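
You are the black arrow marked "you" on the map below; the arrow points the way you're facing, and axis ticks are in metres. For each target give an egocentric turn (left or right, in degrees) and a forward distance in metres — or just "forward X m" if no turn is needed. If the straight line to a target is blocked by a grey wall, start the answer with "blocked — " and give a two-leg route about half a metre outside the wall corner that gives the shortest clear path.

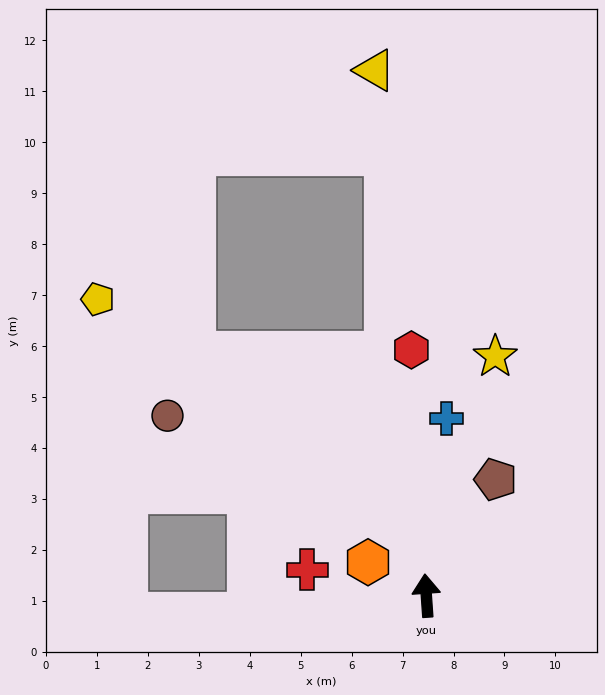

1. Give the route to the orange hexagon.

turn left 56°, forward 1.3 m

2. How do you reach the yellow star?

turn right 20°, forward 4.9 m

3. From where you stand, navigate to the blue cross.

turn right 10°, forward 3.5 m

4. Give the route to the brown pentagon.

turn right 35°, forward 2.7 m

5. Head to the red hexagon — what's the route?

forward 4.8 m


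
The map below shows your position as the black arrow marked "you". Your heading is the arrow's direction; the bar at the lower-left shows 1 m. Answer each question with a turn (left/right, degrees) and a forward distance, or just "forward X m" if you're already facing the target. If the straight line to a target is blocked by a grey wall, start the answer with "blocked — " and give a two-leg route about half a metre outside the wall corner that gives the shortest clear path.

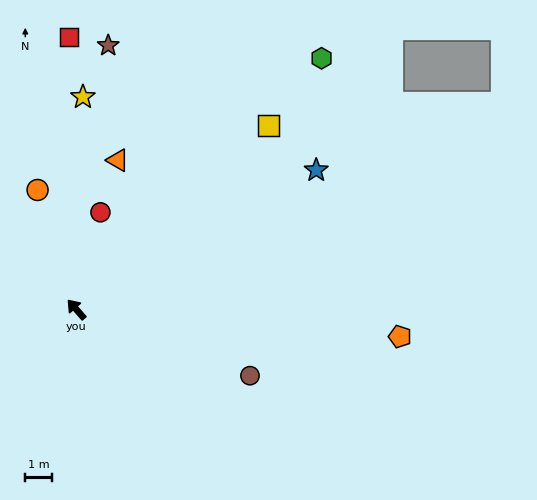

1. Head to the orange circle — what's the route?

turn right 23°, forward 4.6 m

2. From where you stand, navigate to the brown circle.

turn right 152°, forward 6.8 m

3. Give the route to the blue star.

turn right 101°, forward 10.2 m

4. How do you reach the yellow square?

turn right 88°, forward 9.8 m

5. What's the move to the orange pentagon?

turn right 136°, forward 11.9 m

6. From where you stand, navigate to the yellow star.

turn right 43°, forward 7.8 m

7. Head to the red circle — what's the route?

turn right 55°, forward 3.7 m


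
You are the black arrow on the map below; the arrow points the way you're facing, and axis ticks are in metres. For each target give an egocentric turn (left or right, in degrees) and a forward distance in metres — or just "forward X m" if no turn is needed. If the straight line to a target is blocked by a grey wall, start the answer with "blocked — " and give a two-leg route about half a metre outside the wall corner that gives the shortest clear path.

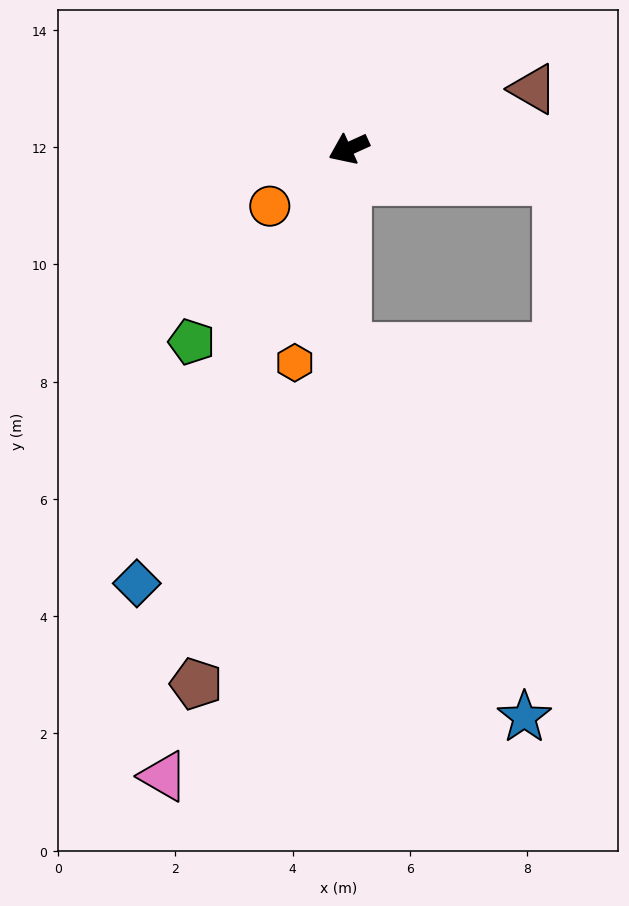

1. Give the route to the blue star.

blocked — turn left 65°, forward 3.4 m, then turn left 26°, forward 7.0 m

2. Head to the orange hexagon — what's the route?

turn left 51°, forward 3.8 m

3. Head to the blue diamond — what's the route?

turn left 40°, forward 8.2 m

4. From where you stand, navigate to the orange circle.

turn left 12°, forward 1.7 m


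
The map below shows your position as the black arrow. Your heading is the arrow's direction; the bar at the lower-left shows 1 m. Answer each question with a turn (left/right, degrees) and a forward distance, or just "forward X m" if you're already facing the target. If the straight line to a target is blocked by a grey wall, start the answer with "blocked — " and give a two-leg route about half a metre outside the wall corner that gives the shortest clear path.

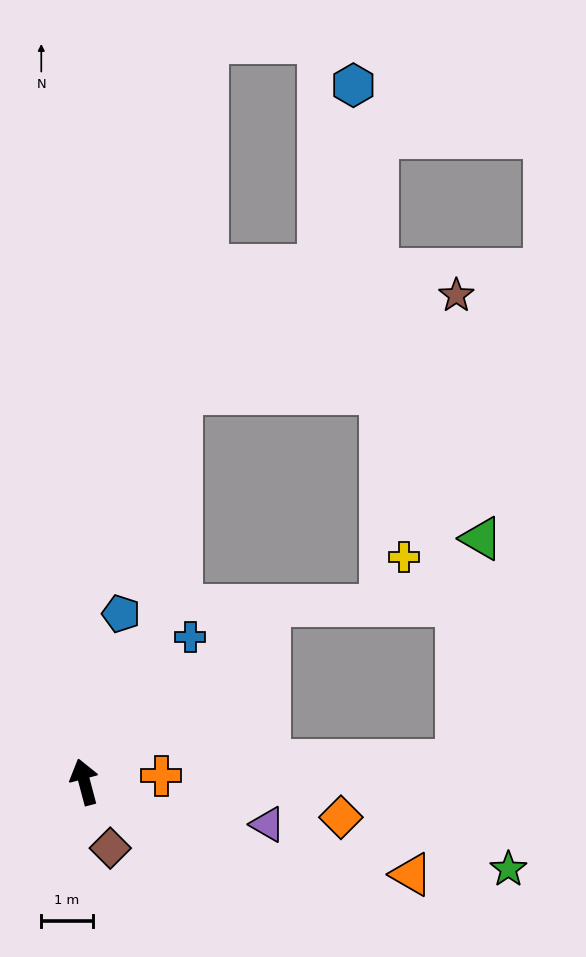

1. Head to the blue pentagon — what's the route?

turn right 27°, forward 3.3 m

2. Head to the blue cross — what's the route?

turn right 51°, forward 3.5 m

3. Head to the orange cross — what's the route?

turn right 100°, forward 1.5 m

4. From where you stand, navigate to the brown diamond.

turn right 174°, forward 1.4 m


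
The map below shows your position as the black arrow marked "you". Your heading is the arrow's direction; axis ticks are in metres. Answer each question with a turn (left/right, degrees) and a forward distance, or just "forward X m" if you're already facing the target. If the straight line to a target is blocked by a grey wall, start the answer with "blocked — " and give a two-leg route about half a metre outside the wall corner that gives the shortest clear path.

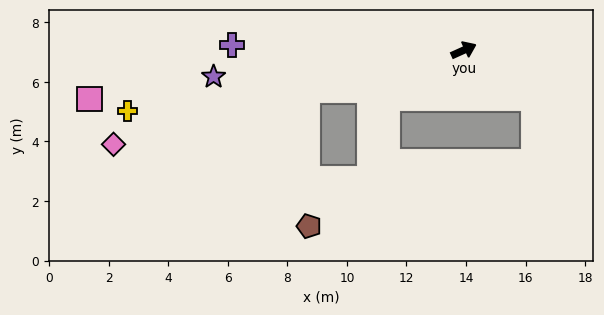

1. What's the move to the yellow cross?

turn left 166°, forward 11.5 m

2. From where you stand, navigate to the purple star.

turn left 162°, forward 8.4 m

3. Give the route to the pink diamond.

turn left 171°, forward 12.2 m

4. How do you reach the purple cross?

turn left 154°, forward 7.8 m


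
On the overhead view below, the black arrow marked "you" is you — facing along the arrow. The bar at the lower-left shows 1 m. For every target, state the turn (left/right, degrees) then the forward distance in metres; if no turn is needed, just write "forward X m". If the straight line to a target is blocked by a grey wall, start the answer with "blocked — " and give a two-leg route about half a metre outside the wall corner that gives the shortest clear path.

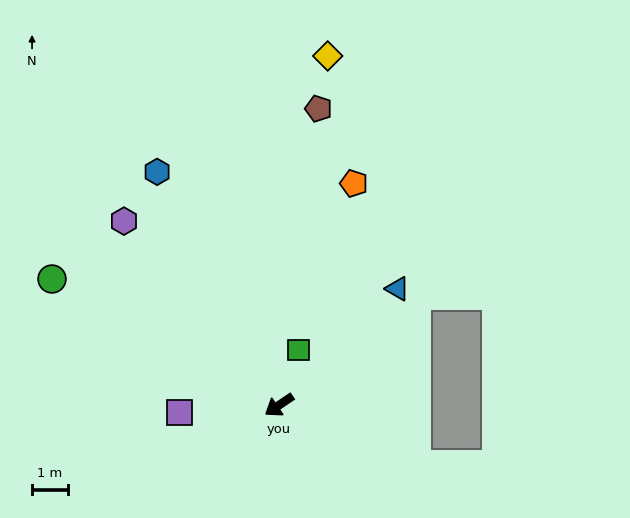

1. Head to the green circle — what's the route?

turn right 63°, forward 7.2 m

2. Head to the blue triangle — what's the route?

turn right 170°, forward 4.6 m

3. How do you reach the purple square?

turn right 30°, forward 2.8 m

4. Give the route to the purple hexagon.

turn right 84°, forward 6.7 m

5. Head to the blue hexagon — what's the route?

turn right 96°, forward 7.3 m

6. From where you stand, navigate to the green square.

turn right 144°, forward 1.6 m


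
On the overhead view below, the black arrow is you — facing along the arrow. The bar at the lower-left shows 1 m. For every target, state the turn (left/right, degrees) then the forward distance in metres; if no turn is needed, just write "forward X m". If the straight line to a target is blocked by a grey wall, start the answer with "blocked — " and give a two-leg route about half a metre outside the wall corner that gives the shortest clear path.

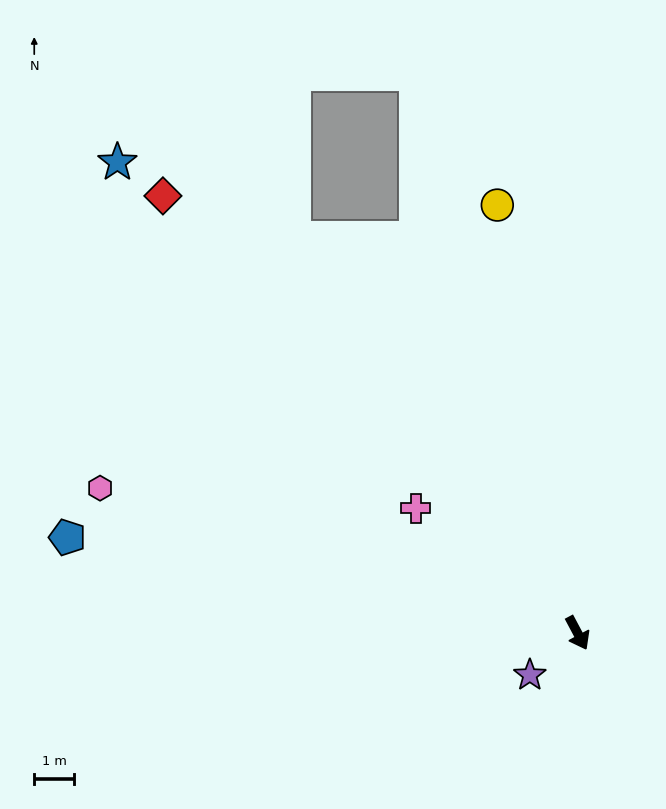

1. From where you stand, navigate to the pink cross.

turn right 156°, forward 5.1 m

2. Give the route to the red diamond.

turn right 165°, forward 15.1 m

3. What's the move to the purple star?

turn right 77°, forward 1.6 m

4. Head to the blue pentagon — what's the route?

turn right 129°, forward 13.0 m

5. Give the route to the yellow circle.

turn left 163°, forward 10.9 m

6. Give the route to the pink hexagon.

turn right 135°, forward 12.5 m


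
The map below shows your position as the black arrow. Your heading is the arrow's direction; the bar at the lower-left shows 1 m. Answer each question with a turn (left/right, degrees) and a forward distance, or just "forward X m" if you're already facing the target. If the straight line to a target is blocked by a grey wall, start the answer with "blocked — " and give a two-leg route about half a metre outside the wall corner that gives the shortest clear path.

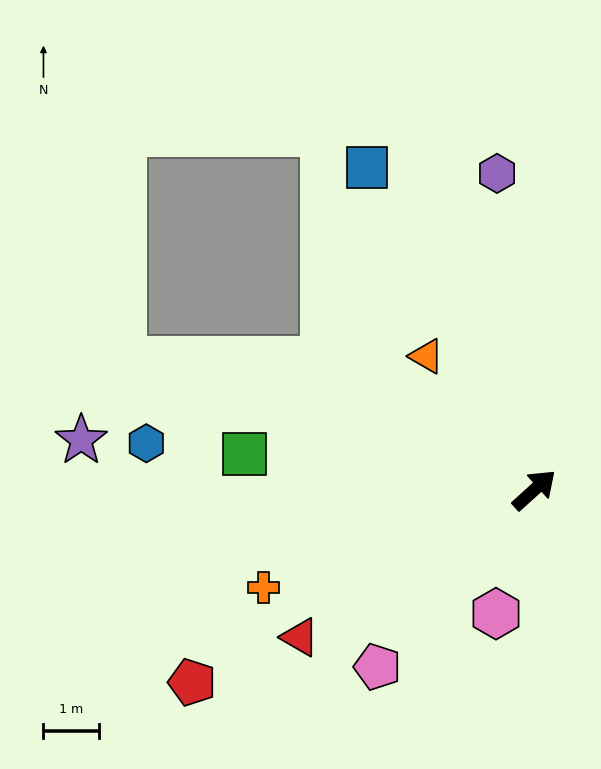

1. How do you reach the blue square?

turn left 75°, forward 6.5 m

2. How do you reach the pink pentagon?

turn right 174°, forward 4.3 m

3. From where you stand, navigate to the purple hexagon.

turn left 55°, forward 5.7 m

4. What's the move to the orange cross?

turn left 158°, forward 5.2 m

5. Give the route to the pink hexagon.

turn right 149°, forward 2.3 m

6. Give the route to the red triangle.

turn left 170°, forward 5.0 m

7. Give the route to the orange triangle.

turn left 87°, forward 3.1 m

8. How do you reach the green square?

turn left 131°, forward 5.3 m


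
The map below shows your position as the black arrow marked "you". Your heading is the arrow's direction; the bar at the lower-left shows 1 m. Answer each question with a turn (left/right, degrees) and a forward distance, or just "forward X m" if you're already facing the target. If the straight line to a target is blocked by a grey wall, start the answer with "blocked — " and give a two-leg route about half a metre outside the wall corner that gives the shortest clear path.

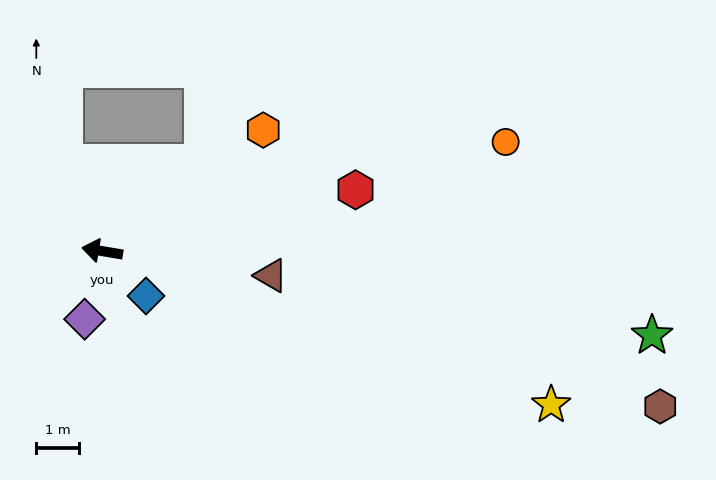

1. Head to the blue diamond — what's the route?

turn left 144°, forward 1.5 m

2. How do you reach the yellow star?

turn left 171°, forward 11.1 m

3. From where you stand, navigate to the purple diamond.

turn left 85°, forward 1.6 m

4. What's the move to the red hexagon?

turn right 157°, forward 6.1 m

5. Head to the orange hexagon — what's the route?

turn right 134°, forward 4.7 m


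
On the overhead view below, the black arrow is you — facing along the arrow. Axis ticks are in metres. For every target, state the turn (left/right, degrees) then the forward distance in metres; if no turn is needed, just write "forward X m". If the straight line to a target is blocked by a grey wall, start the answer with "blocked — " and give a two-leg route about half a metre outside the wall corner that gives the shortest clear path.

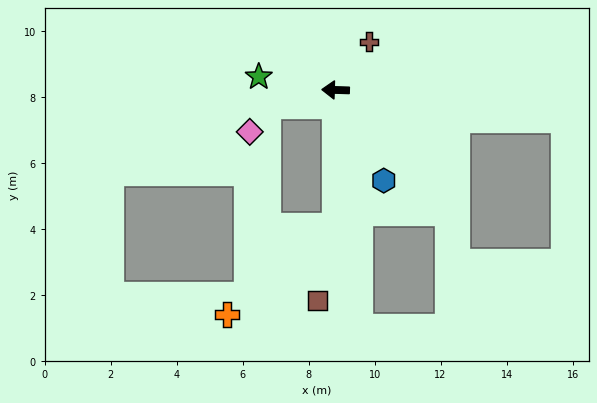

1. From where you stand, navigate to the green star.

turn right 8°, forward 2.4 m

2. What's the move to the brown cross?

turn right 123°, forward 1.8 m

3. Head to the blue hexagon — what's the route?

turn left 120°, forward 3.1 m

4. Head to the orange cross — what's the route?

blocked — turn left 92°, forward 4.2 m, then turn right 52°, forward 4.2 m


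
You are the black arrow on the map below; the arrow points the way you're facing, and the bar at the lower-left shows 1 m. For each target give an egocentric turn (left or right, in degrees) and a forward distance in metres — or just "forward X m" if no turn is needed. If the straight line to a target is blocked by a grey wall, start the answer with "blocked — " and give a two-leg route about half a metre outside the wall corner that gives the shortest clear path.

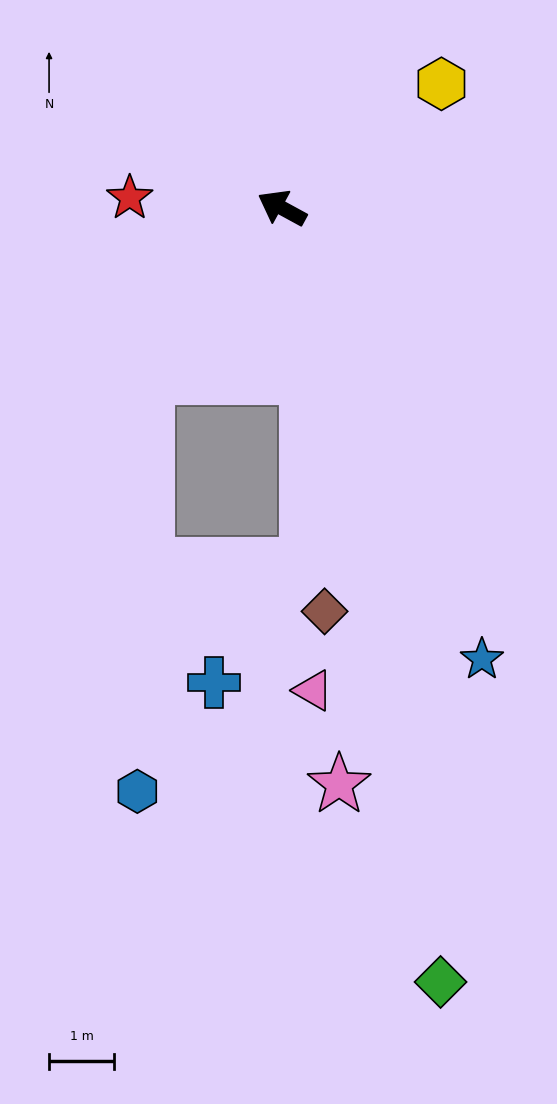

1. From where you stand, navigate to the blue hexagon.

blocked — turn left 80°, forward 3.3 m, then turn left 37°, forward 6.3 m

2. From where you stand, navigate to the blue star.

turn left 143°, forward 7.6 m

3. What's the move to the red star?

turn left 25°, forward 2.3 m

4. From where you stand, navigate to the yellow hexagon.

turn right 114°, forward 3.1 m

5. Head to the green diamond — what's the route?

turn left 130°, forward 12.1 m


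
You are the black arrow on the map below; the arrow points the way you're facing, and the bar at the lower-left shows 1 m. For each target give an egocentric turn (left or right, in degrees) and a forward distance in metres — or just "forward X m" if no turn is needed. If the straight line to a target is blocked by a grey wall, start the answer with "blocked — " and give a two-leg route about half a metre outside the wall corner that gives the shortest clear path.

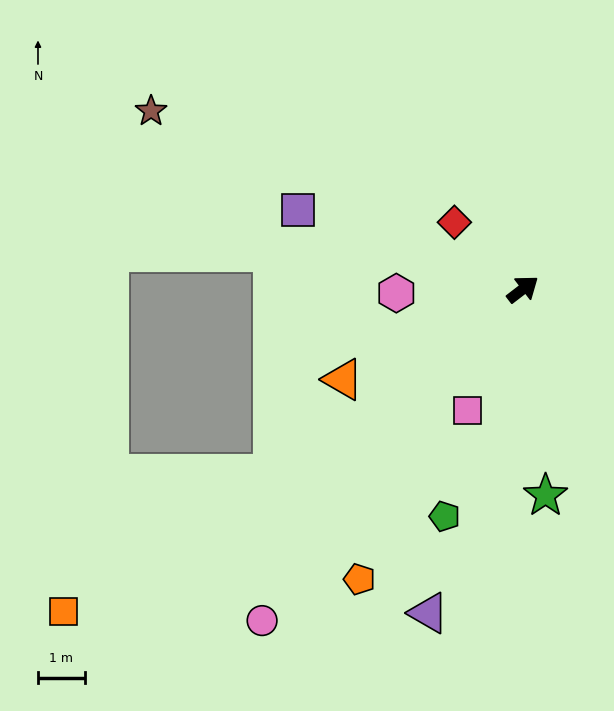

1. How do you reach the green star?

turn right 121°, forward 4.4 m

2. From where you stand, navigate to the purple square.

turn left 123°, forward 5.1 m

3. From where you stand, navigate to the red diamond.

turn left 98°, forward 2.0 m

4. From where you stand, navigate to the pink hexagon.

turn left 144°, forward 2.7 m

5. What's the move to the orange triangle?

turn left 169°, forward 4.3 m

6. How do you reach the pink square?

turn right 152°, forward 2.8 m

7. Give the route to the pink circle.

turn right 166°, forward 9.0 m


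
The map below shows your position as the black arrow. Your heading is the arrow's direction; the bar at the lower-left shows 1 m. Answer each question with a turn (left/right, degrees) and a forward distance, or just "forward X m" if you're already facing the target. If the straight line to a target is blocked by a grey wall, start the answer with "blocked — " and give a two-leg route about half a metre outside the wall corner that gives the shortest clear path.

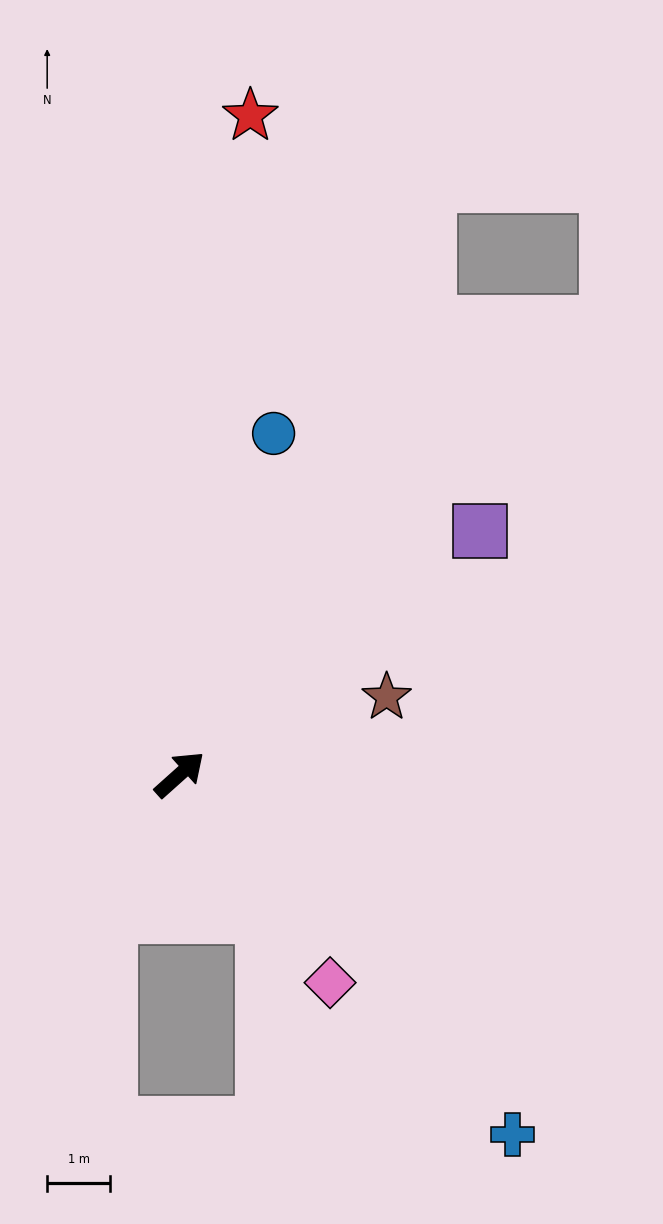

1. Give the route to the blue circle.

turn left 33°, forward 5.6 m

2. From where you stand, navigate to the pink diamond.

turn right 96°, forward 4.1 m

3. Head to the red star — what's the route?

turn left 42°, forward 10.5 m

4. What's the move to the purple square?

turn right 3°, forward 6.1 m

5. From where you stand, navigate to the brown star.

turn right 21°, forward 3.5 m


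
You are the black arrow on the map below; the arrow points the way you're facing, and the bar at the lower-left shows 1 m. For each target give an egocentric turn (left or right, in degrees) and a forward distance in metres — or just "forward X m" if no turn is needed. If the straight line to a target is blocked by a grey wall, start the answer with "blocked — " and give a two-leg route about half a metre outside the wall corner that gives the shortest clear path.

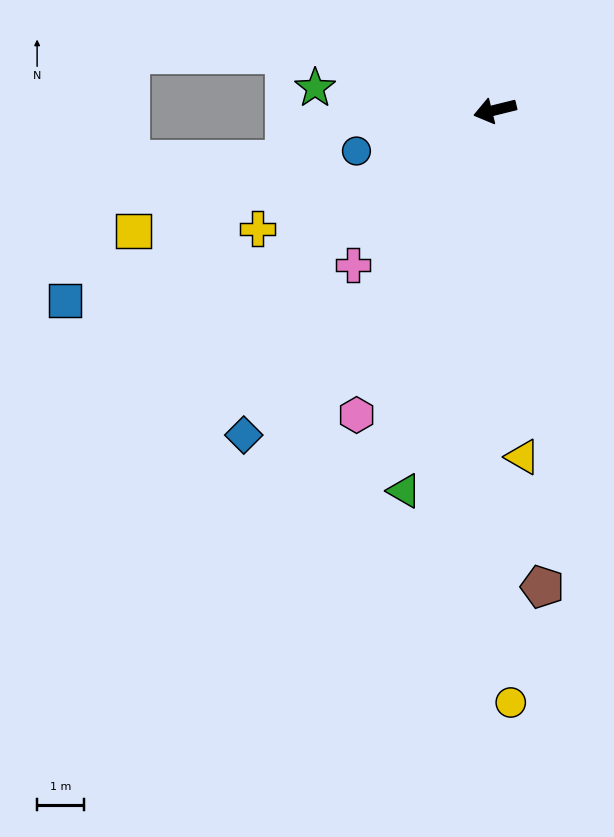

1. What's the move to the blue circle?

turn left 3°, forward 3.1 m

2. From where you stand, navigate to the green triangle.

turn left 63°, forward 8.3 m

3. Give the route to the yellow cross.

turn left 13°, forward 5.6 m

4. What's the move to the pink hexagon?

turn left 52°, forward 7.1 m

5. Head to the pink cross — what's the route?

turn left 34°, forward 4.5 m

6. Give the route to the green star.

turn right 21°, forward 3.9 m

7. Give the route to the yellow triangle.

turn left 81°, forward 7.4 m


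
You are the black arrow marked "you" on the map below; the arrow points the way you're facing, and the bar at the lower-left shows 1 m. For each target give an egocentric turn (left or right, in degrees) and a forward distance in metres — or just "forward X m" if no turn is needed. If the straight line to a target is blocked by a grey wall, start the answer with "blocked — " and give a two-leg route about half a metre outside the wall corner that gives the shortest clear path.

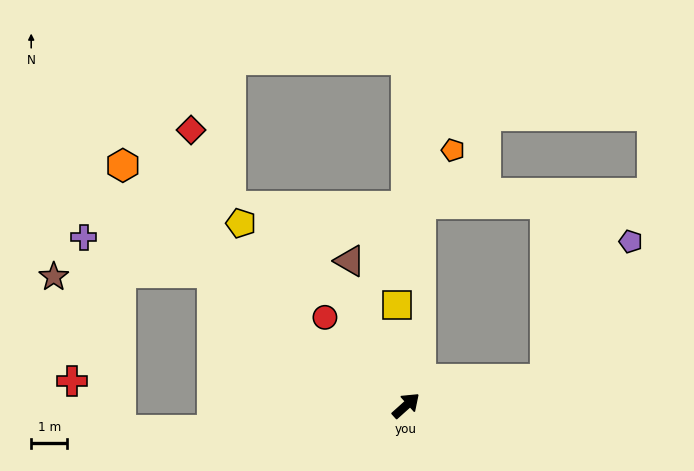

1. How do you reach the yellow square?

turn left 53°, forward 2.8 m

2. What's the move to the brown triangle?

turn left 69°, forward 4.3 m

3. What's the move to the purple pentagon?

blocked — turn right 31°, forward 3.9 m, then turn left 47°, forward 4.5 m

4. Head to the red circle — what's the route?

turn left 91°, forward 3.3 m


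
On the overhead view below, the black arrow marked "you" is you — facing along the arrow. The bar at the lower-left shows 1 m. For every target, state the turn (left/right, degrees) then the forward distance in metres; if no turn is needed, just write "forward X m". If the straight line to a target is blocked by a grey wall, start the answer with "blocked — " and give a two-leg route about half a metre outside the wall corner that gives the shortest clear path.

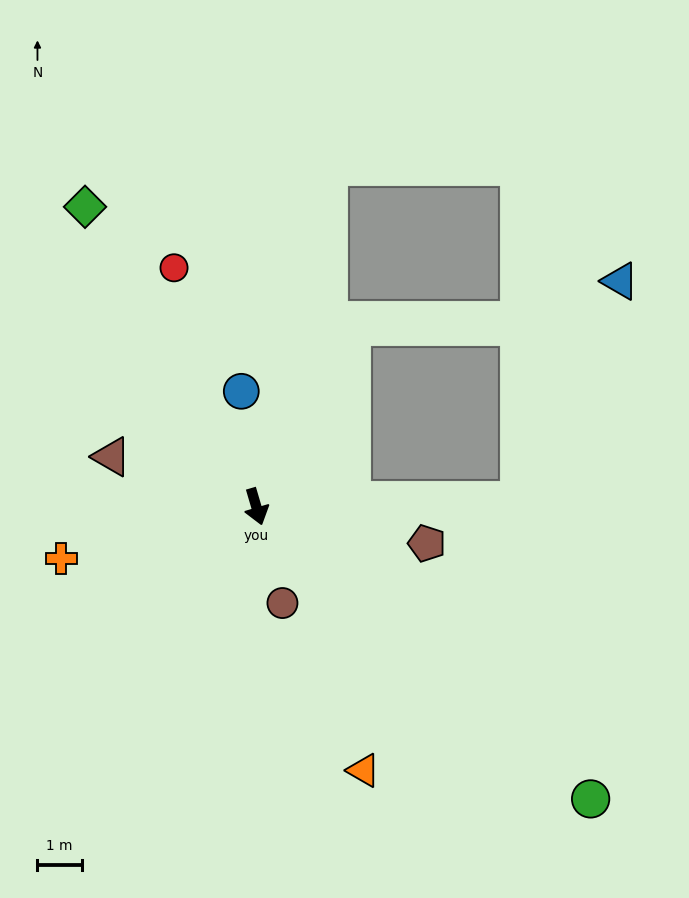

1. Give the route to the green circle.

turn left 32°, forward 10.0 m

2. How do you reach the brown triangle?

turn right 125°, forward 3.5 m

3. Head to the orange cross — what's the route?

turn right 91°, forward 4.6 m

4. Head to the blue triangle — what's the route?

blocked — turn left 75°, forward 5.9 m, then turn left 64°, forward 5.4 m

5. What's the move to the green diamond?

turn right 167°, forward 7.8 m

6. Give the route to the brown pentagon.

turn left 61°, forward 3.9 m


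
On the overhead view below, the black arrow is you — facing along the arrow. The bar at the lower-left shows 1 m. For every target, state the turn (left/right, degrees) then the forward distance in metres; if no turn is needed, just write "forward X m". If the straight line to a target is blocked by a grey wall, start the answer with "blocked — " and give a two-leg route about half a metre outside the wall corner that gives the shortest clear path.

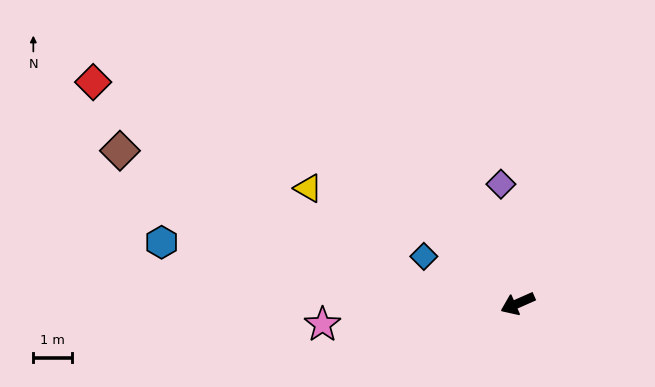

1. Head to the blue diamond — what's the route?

turn right 50°, forward 2.7 m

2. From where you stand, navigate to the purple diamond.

turn right 106°, forward 3.1 m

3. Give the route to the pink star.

turn right 18°, forward 5.1 m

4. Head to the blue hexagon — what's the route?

turn right 34°, forward 9.4 m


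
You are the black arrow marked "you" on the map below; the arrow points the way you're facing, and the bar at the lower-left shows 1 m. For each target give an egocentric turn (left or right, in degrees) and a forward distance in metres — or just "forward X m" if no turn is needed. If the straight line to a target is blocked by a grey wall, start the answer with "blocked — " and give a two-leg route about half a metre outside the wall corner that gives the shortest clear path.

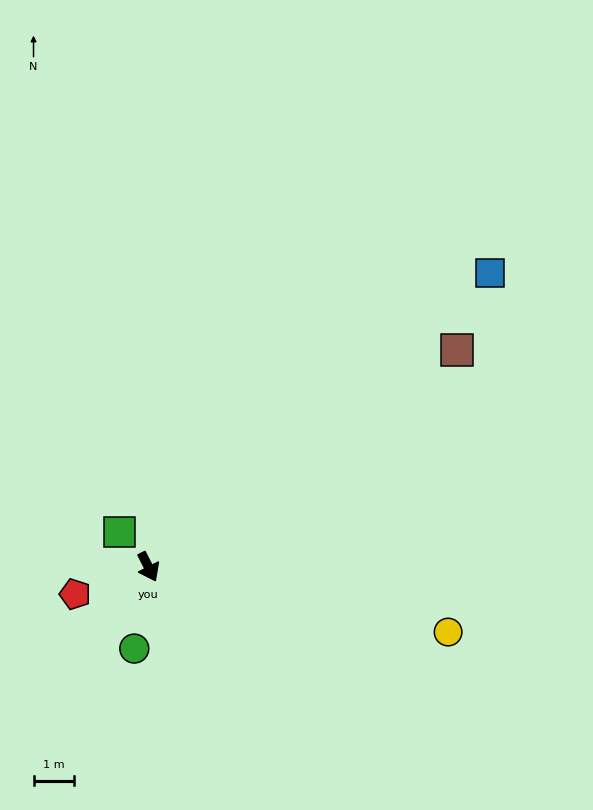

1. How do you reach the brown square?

turn left 98°, forward 9.2 m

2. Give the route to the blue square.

turn left 104°, forward 11.0 m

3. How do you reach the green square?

turn right 167°, forward 1.1 m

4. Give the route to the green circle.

turn right 37°, forward 2.0 m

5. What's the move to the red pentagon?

turn right 96°, forward 1.9 m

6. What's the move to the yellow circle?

turn left 51°, forward 7.5 m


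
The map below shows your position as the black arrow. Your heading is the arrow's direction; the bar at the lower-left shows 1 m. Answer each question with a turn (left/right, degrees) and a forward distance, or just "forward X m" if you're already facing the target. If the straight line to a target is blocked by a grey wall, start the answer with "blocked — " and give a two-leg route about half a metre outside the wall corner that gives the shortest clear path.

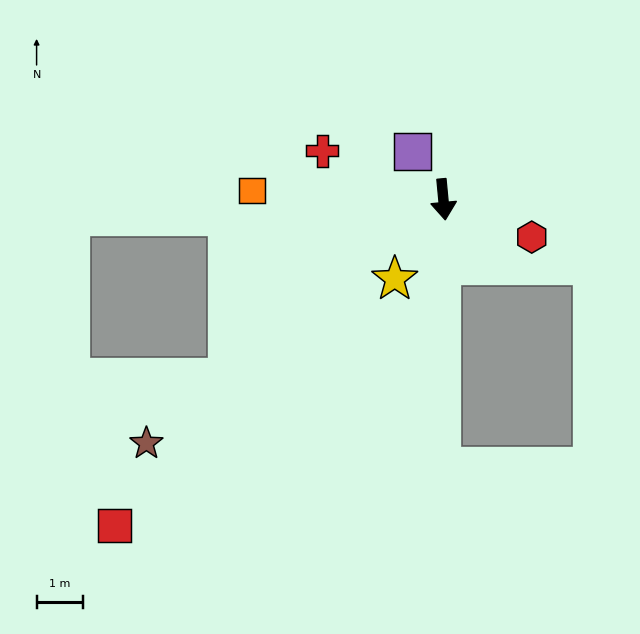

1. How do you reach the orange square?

turn right 98°, forward 4.2 m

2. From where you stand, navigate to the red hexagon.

turn left 62°, forward 2.1 m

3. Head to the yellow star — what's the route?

turn right 37°, forward 2.0 m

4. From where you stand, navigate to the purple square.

turn right 153°, forward 1.2 m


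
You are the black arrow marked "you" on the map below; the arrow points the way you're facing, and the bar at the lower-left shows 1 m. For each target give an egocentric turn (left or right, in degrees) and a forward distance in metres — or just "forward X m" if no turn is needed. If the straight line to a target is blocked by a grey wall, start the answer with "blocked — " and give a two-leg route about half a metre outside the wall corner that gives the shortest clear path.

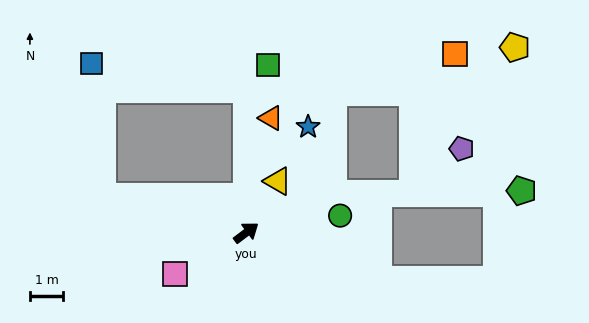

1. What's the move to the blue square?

blocked — turn left 129°, forward 4.5 m, then turn right 71°, forward 4.0 m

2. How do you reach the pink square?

turn left 173°, forward 2.5 m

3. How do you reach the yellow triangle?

turn left 22°, forward 1.8 m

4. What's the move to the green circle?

turn right 27°, forward 2.9 m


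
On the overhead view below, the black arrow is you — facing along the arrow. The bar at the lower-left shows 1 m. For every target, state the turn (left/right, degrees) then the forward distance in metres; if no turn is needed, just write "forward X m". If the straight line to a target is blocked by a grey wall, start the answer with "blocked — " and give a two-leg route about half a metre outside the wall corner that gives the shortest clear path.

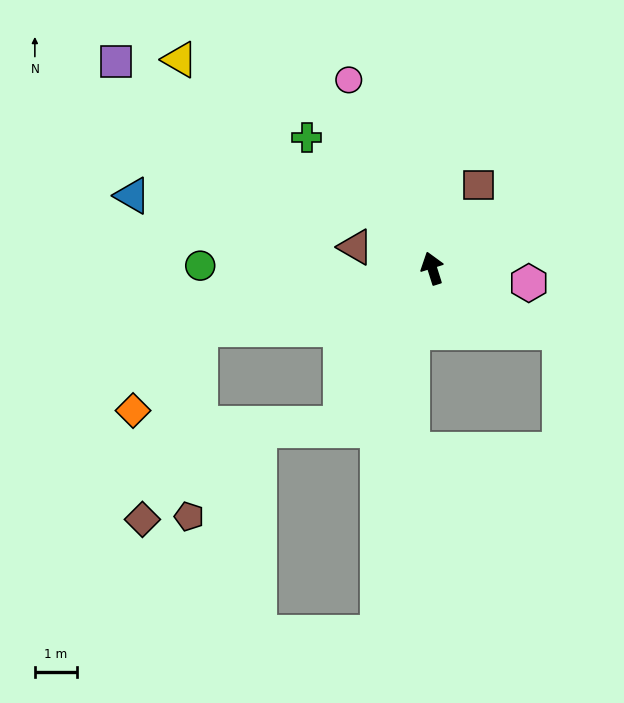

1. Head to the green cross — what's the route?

turn left 26°, forward 4.3 m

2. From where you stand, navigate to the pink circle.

turn left 6°, forward 4.9 m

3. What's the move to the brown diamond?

blocked — turn left 87°, forward 5.7 m, then turn left 59°, forward 4.7 m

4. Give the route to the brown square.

turn right 47°, forward 2.3 m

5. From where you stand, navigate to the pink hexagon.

turn right 116°, forward 2.3 m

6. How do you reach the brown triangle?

turn left 57°, forward 1.9 m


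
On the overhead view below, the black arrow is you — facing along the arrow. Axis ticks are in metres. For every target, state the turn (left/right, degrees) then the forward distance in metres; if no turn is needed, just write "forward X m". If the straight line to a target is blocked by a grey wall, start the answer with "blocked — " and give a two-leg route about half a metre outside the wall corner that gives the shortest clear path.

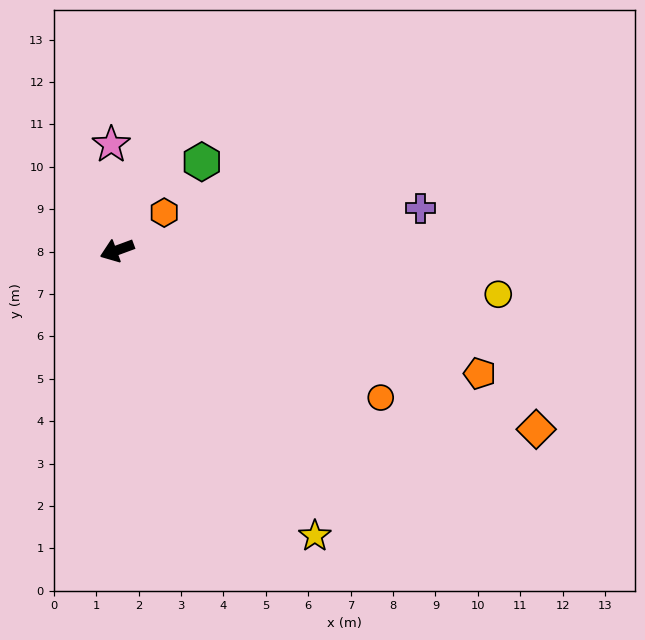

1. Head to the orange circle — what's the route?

turn left 131°, forward 7.1 m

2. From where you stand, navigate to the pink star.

turn right 107°, forward 2.5 m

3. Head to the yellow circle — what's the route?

turn left 153°, forward 9.1 m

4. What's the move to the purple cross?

turn left 168°, forward 7.2 m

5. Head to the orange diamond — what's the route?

turn left 137°, forward 10.7 m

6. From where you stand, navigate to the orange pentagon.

turn left 141°, forward 9.0 m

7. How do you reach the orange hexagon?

turn right 162°, forward 1.4 m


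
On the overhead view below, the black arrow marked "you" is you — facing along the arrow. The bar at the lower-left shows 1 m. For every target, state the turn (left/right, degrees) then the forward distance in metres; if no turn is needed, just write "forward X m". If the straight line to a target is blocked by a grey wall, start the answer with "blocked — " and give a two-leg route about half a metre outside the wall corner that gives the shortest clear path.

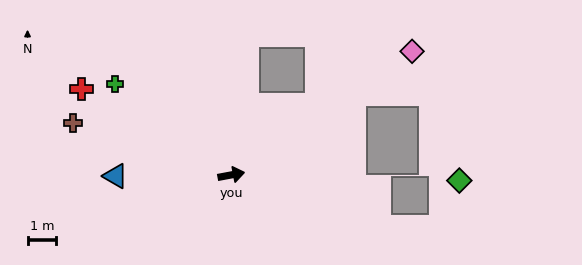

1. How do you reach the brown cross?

turn left 151°, forward 5.8 m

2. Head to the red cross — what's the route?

turn left 139°, forward 6.0 m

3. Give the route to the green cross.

turn left 131°, forward 5.1 m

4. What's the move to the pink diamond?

turn left 24°, forward 7.6 m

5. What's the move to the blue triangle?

turn left 170°, forward 4.0 m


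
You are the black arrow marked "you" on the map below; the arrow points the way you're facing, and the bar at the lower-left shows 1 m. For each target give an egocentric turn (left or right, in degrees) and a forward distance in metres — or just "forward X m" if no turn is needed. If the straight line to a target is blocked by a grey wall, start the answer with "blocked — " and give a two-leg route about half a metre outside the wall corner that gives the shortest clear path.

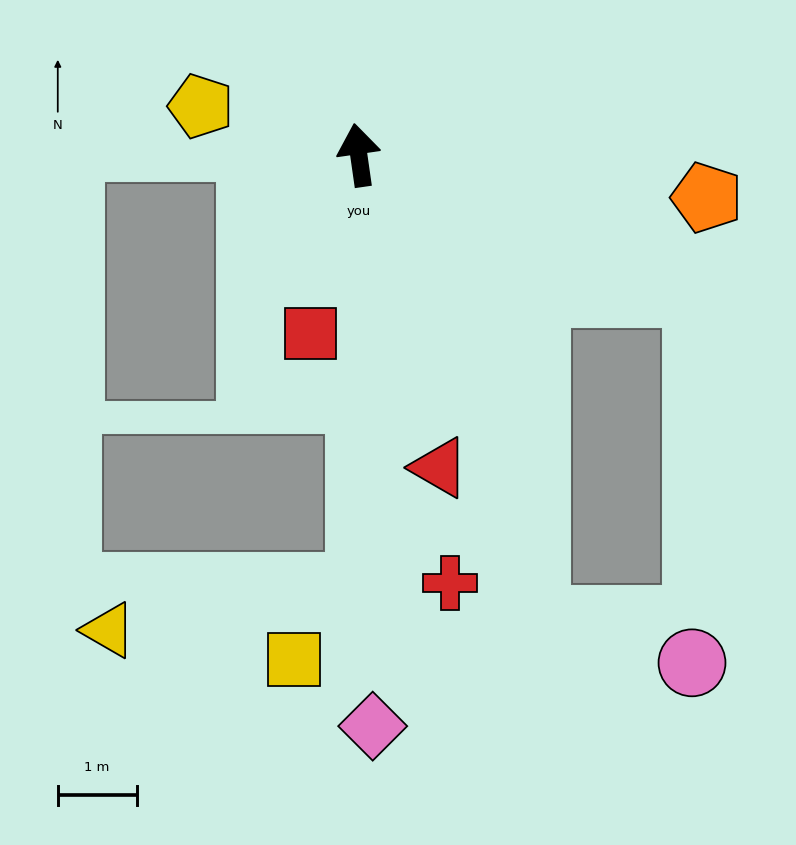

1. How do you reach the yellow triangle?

blocked — turn left 172°, forward 5.5 m, then turn right 80°, forward 3.2 m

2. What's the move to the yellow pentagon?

turn left 65°, forward 2.1 m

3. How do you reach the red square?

turn left 157°, forward 2.3 m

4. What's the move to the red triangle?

turn right 174°, forward 4.1 m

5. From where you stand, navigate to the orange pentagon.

turn right 105°, forward 4.5 m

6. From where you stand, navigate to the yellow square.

blocked — turn left 172°, forward 5.5 m, then turn right 42°, forward 1.2 m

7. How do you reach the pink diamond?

turn left 173°, forward 7.3 m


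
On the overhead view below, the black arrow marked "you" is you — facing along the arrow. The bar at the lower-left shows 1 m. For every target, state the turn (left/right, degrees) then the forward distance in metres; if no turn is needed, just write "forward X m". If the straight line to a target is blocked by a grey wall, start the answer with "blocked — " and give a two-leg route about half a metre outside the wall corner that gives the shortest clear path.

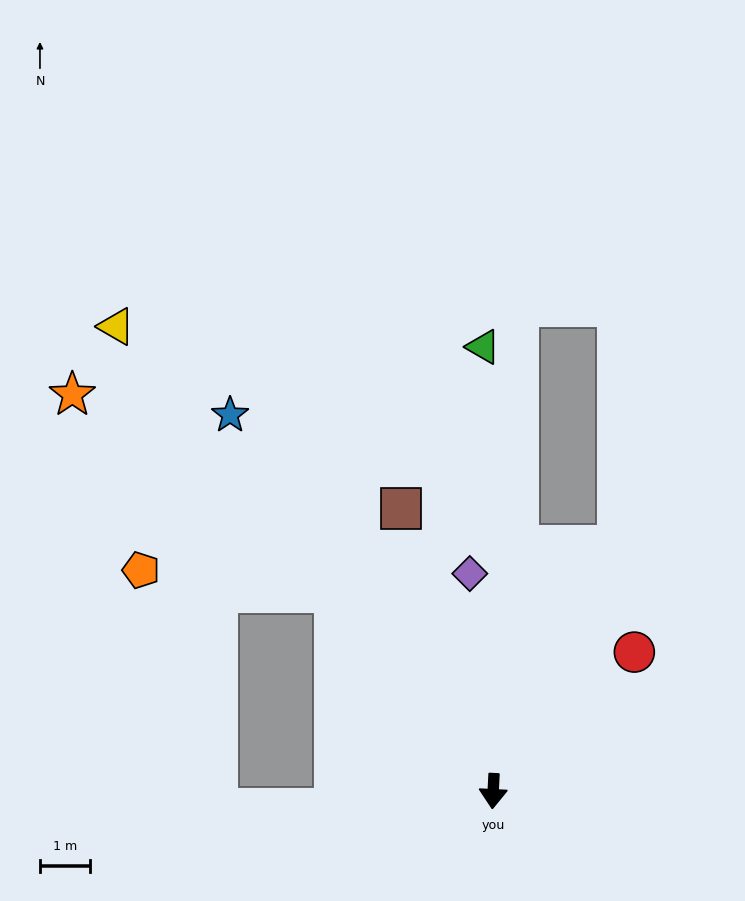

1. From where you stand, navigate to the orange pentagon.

blocked — turn right 139°, forward 5.1 m, then turn left 46°, forward 3.9 m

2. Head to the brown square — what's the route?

turn right 159°, forward 6.0 m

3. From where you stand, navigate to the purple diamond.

turn right 171°, forward 4.4 m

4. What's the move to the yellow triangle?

turn right 138°, forward 12.0 m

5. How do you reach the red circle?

turn left 137°, forward 4.0 m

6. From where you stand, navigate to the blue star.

turn right 142°, forward 9.2 m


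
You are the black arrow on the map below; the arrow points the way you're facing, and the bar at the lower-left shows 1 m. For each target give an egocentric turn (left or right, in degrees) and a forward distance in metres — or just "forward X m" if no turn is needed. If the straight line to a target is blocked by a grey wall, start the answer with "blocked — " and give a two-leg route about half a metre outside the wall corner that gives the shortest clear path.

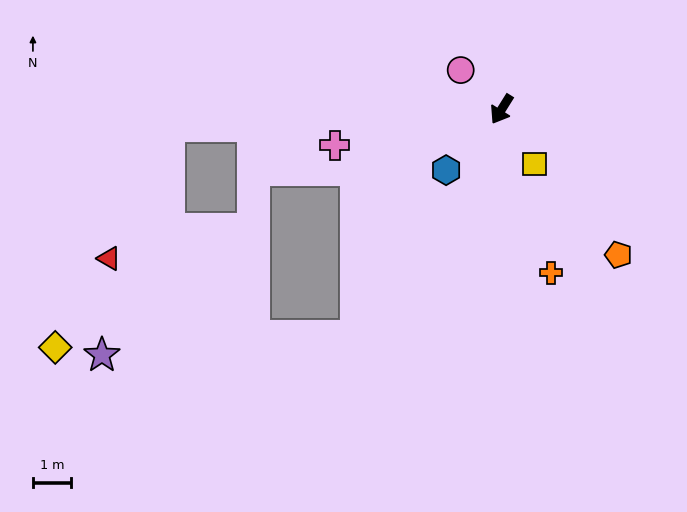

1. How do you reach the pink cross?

turn right 46°, forward 4.5 m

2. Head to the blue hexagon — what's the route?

turn right 10°, forward 2.2 m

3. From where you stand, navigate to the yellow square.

turn left 63°, forward 1.7 m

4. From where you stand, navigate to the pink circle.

turn right 102°, forward 1.5 m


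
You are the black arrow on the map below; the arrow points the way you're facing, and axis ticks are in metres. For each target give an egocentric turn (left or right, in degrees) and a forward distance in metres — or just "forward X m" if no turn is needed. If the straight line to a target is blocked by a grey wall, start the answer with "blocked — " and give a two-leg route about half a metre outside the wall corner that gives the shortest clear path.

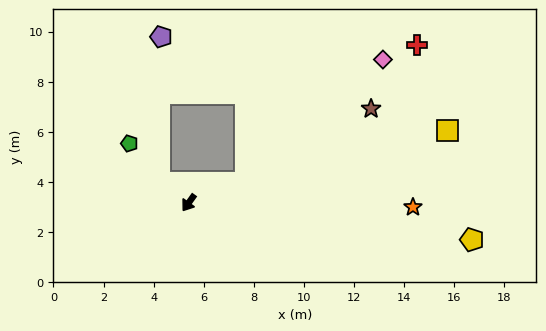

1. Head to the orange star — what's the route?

turn left 124°, forward 9.0 m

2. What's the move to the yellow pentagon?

turn left 118°, forward 11.4 m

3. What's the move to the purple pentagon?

blocked — turn right 90°, forward 1.4 m, then turn right 55°, forward 5.8 m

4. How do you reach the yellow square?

turn left 141°, forward 10.7 m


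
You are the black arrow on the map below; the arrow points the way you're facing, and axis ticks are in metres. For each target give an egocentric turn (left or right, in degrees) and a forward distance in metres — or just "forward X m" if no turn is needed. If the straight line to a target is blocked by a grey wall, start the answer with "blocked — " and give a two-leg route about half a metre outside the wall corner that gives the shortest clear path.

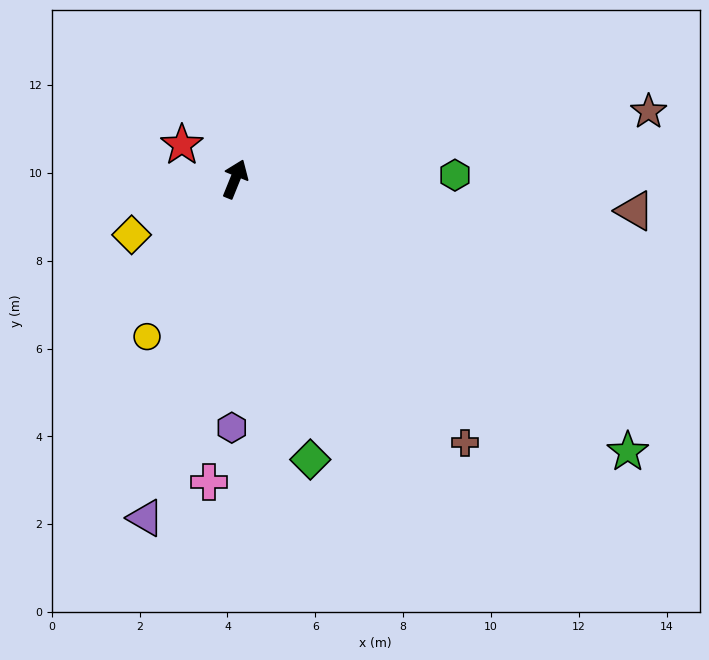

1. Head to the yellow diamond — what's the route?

turn left 140°, forward 2.7 m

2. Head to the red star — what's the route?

turn left 79°, forward 1.4 m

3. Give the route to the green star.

turn right 103°, forward 10.9 m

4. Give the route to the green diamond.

turn right 143°, forward 6.6 m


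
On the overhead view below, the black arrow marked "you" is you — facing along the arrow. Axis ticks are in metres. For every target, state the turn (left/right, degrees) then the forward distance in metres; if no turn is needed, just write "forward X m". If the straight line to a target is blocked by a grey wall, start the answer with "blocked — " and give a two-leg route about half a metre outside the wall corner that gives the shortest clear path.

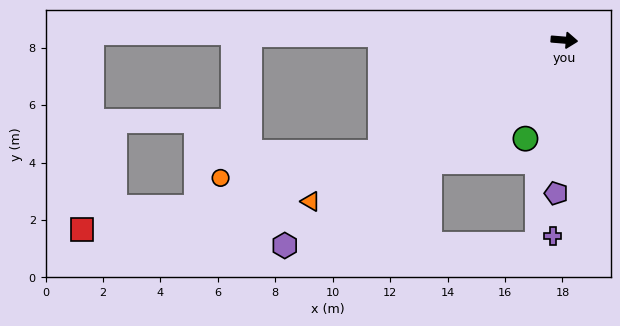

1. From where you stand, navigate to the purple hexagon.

turn right 139°, forward 12.1 m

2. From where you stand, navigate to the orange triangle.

turn right 143°, forward 10.5 m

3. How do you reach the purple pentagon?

turn right 88°, forward 5.3 m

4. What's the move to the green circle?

turn right 107°, forward 3.7 m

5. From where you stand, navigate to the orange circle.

blocked — turn right 144°, forward 7.5 m, then turn right 22°, forward 5.6 m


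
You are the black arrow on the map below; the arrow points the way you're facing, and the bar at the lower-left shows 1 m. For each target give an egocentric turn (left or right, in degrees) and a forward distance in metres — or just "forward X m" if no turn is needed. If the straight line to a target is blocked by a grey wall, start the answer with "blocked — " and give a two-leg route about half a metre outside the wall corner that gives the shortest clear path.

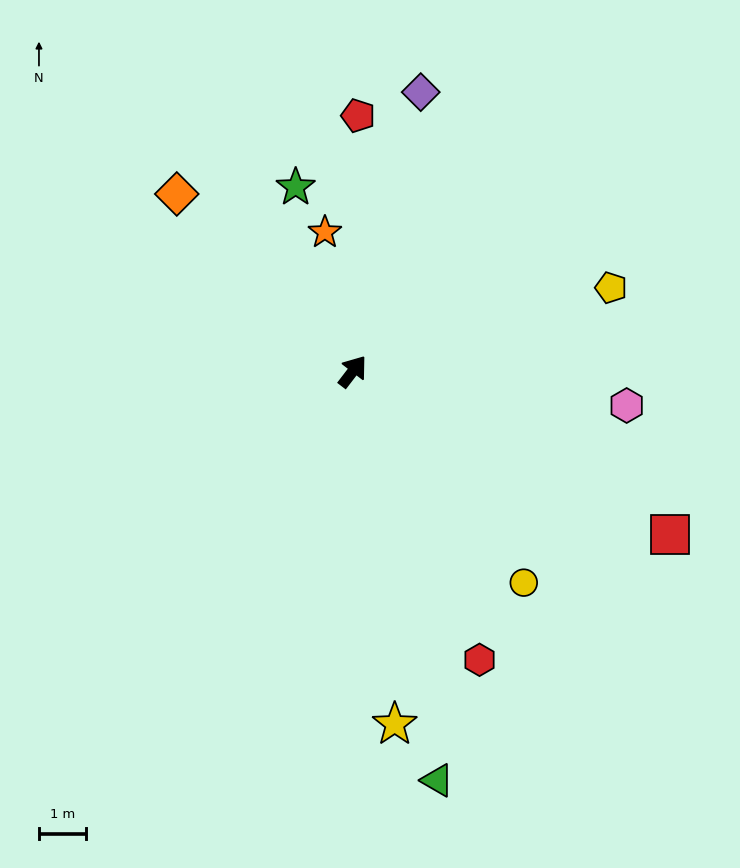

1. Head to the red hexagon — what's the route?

turn right 119°, forward 6.6 m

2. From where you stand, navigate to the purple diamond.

turn left 24°, forward 6.0 m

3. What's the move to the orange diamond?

turn left 82°, forward 5.3 m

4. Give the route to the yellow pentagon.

turn right 35°, forward 5.7 m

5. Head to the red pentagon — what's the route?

turn left 36°, forward 5.4 m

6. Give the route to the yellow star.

turn right 136°, forward 7.5 m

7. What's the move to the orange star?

turn left 49°, forward 3.0 m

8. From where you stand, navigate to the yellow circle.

turn right 104°, forward 5.7 m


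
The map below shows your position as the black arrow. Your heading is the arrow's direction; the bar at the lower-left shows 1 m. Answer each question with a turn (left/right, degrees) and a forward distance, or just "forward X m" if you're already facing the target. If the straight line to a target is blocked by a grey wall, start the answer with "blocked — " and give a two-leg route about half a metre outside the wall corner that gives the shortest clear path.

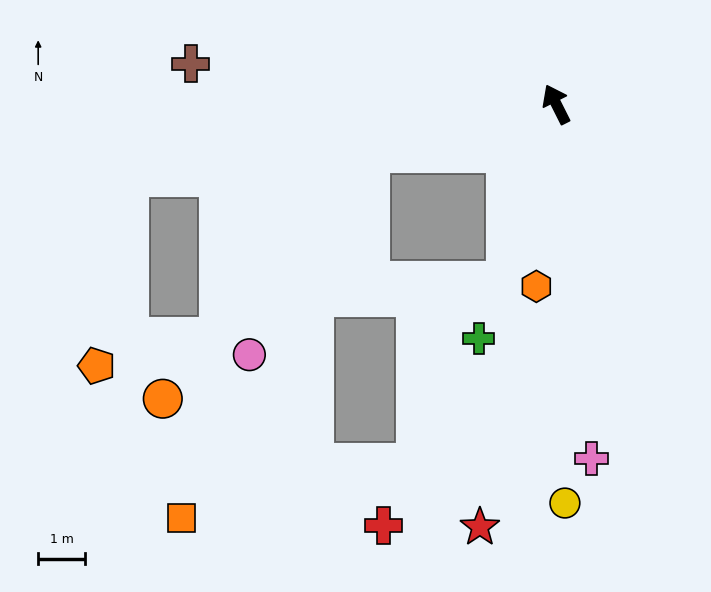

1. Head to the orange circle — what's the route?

blocked — turn left 78°, forward 4.1 m, then turn left 35°, forward 6.8 m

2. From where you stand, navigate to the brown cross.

turn left 57°, forward 7.8 m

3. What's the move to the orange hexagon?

turn left 147°, forward 3.9 m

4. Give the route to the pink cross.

turn left 159°, forward 7.5 m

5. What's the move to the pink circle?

blocked — turn left 78°, forward 4.1 m, then turn left 44°, forward 5.0 m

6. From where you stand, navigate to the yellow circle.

turn left 155°, forward 8.5 m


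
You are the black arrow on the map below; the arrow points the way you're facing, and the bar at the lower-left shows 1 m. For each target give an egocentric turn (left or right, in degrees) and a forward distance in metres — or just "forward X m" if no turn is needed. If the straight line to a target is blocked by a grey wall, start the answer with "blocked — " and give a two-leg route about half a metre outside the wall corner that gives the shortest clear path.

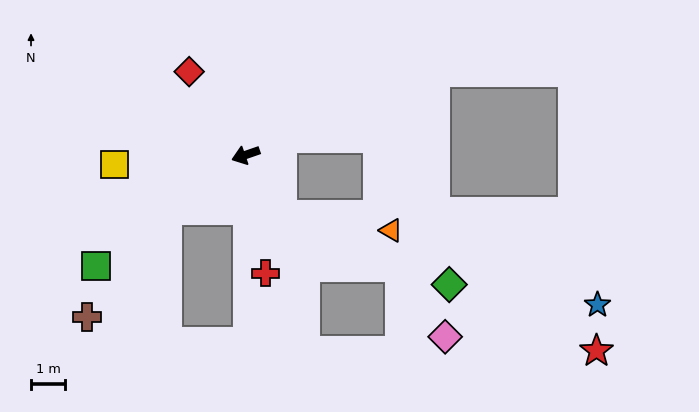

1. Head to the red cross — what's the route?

turn left 80°, forward 3.5 m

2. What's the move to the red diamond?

turn right 75°, forward 2.9 m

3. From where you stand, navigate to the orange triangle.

blocked — turn left 102°, forward 2.0 m, then turn left 51°, forward 3.2 m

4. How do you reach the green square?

turn left 18°, forward 5.4 m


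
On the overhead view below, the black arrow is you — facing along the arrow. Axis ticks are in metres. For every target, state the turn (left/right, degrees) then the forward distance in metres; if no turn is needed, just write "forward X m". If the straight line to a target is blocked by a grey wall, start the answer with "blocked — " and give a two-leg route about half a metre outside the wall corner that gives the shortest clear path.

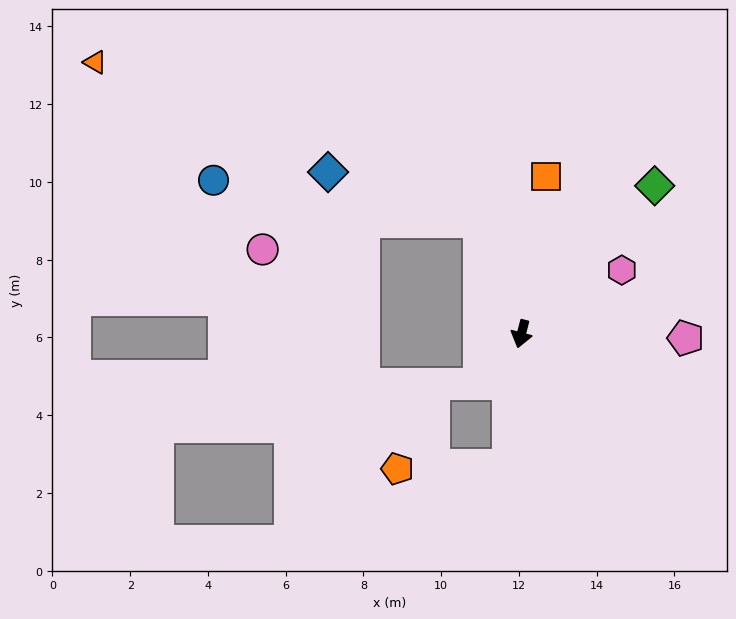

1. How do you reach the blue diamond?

blocked — turn right 145°, forward 3.1 m, then turn left 51°, forward 4.1 m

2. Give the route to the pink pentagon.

turn left 103°, forward 4.2 m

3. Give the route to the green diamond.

turn left 153°, forward 5.1 m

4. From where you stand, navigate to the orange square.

turn right 174°, forward 4.1 m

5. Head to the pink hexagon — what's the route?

turn left 137°, forward 3.1 m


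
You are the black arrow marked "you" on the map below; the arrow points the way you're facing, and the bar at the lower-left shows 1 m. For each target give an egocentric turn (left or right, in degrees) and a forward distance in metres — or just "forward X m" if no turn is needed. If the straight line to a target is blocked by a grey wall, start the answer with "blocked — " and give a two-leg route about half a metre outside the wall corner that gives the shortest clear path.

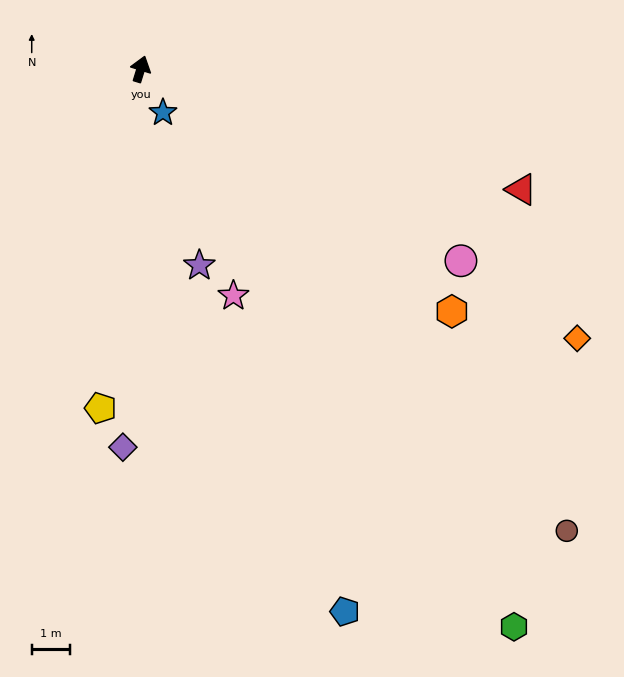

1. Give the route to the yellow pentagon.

turn right 170°, forward 9.0 m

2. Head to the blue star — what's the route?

turn right 136°, forward 1.3 m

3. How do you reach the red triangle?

turn right 90°, forward 10.5 m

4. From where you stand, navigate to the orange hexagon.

turn right 111°, forward 10.4 m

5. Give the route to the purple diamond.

turn right 166°, forward 10.0 m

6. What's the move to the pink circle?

turn right 104°, forward 9.9 m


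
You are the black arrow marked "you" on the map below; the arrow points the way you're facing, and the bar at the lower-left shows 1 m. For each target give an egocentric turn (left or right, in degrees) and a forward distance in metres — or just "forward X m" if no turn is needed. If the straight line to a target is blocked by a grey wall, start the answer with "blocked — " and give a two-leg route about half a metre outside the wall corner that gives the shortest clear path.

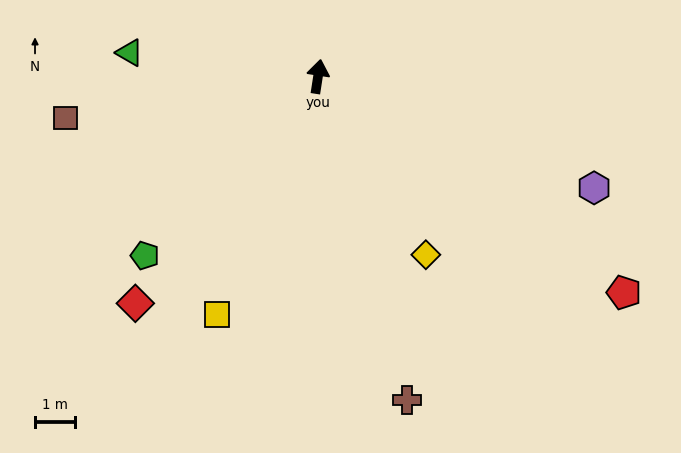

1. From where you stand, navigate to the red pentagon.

turn right 116°, forward 9.3 m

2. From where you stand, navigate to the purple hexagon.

turn right 103°, forward 7.4 m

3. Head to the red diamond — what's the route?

turn left 150°, forward 7.2 m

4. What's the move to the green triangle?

turn left 92°, forward 4.7 m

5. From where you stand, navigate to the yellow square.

turn left 166°, forward 6.4 m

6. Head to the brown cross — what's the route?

turn right 156°, forward 8.3 m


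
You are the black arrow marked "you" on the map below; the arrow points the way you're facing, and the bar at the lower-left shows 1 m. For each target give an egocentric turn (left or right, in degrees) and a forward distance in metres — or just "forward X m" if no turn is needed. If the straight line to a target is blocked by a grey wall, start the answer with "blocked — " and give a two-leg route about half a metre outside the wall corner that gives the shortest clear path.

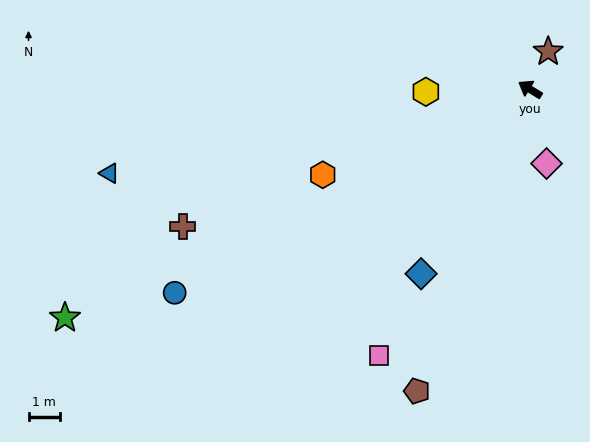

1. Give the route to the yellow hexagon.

turn left 33°, forward 3.4 m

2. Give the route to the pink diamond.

turn left 134°, forward 2.5 m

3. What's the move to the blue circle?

turn left 61°, forward 13.2 m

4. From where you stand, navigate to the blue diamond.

turn left 91°, forward 6.9 m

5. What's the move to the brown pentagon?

turn left 101°, forward 10.4 m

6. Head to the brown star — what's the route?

turn right 84°, forward 1.4 m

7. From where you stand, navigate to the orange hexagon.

turn left 54°, forward 7.2 m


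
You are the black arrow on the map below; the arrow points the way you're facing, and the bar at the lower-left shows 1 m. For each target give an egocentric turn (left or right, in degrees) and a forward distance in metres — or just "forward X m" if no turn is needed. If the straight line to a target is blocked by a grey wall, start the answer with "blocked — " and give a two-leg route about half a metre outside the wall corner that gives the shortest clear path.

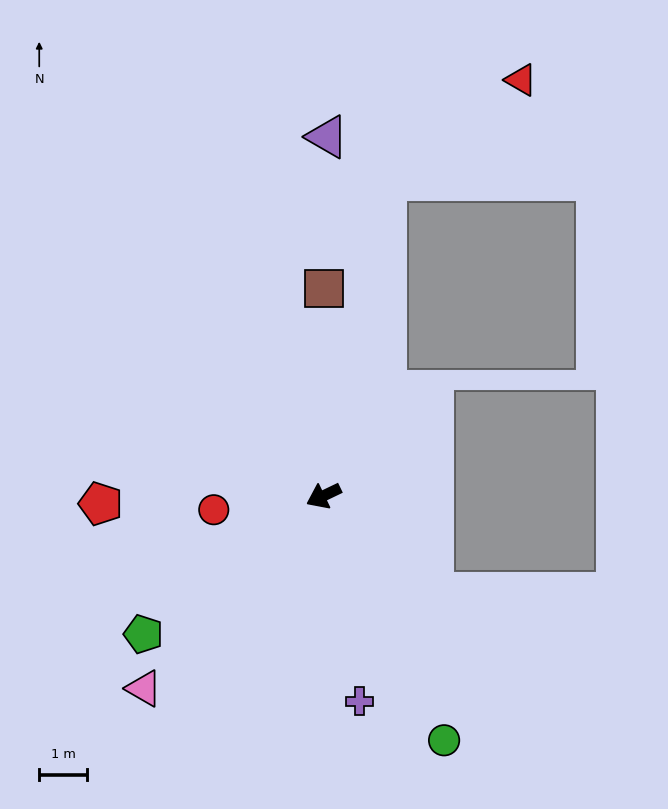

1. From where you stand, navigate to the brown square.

turn right 116°, forward 4.3 m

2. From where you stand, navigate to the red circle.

turn right 18°, forward 2.3 m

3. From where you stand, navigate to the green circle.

turn left 91°, forward 5.7 m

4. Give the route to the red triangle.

blocked — turn right 127°, forward 6.7 m, then turn right 42°, forward 3.5 m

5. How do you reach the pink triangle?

turn left 21°, forward 5.5 m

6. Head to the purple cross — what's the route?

turn left 74°, forward 4.3 m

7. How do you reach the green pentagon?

turn left 12°, forward 4.7 m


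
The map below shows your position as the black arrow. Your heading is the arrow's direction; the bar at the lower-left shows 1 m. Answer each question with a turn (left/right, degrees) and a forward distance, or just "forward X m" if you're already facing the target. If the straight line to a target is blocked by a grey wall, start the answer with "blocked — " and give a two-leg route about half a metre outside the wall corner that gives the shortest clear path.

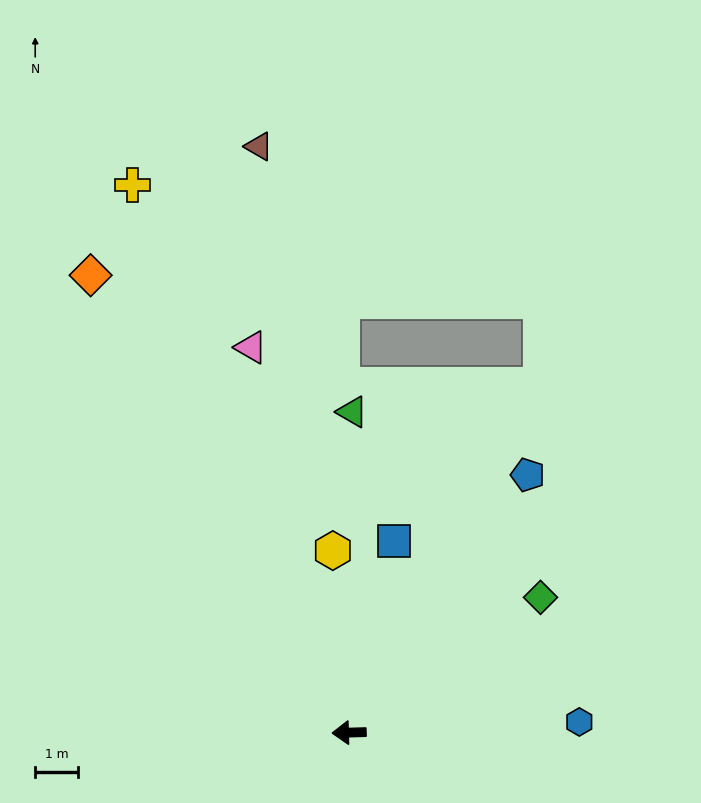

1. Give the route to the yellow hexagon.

turn right 86°, forward 4.3 m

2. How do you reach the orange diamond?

turn right 62°, forward 12.4 m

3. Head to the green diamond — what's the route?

turn right 146°, forward 5.5 m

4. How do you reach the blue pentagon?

turn right 126°, forward 7.4 m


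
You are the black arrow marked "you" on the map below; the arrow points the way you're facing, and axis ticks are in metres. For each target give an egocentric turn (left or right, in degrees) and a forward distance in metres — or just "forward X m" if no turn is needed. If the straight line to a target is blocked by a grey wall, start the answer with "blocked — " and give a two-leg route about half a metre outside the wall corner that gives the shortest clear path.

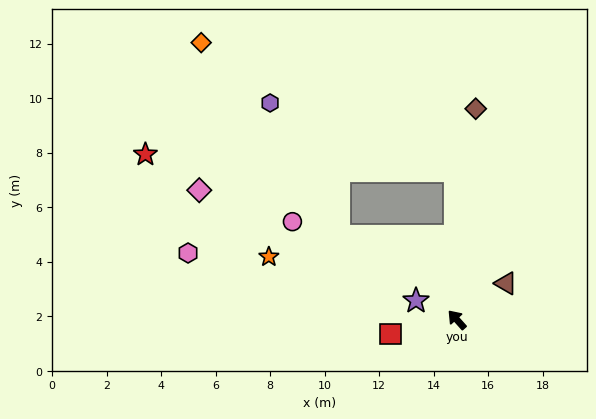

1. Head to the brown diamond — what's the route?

turn right 47°, forward 7.8 m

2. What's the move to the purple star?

turn left 23°, forward 1.7 m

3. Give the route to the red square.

turn left 60°, forward 2.5 m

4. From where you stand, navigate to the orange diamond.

blocked — turn right 41°, forward 5.5 m, then turn left 62°, forward 10.4 m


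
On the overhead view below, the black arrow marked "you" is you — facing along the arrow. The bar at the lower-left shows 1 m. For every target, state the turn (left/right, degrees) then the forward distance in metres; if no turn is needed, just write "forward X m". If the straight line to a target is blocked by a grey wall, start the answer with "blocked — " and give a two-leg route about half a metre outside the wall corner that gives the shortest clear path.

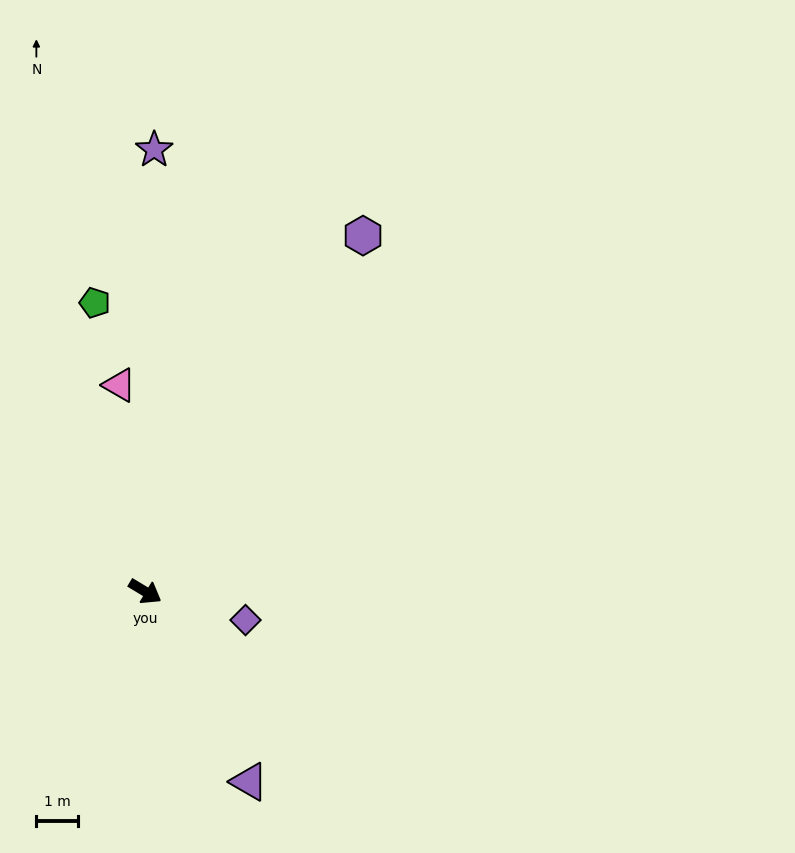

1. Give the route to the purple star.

turn left 120°, forward 10.5 m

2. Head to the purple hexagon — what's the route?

turn left 90°, forward 9.9 m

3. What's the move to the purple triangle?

turn right 30°, forward 5.1 m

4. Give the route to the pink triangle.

turn left 128°, forward 4.9 m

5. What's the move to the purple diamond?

turn left 15°, forward 2.5 m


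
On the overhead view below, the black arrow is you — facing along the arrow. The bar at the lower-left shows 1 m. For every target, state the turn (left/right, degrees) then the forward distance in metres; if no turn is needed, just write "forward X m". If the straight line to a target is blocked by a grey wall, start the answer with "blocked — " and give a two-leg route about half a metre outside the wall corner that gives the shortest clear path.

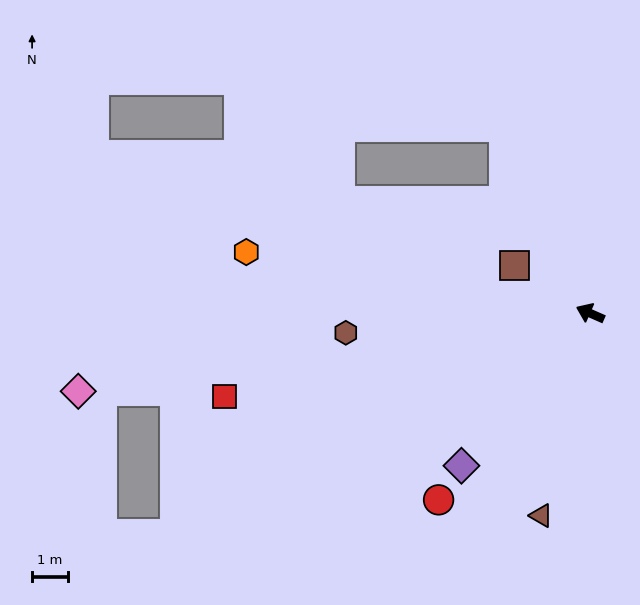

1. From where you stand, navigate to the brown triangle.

turn left 100°, forward 5.8 m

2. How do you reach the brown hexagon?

turn left 28°, forward 6.8 m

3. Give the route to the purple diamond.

turn left 74°, forward 5.5 m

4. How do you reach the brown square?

turn right 9°, forward 2.5 m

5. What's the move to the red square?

turn left 37°, forward 10.4 m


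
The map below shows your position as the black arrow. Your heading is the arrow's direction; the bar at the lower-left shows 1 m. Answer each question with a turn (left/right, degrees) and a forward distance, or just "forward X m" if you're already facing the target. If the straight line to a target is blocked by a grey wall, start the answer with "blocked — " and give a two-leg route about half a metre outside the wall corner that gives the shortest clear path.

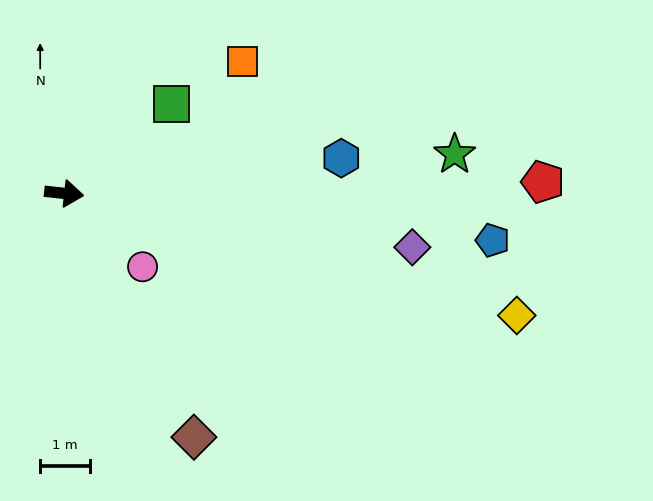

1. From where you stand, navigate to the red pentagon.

turn left 8°, forward 9.7 m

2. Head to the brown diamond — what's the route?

turn right 56°, forward 5.6 m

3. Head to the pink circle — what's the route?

turn right 37°, forward 2.2 m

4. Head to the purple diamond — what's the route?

turn right 3°, forward 7.1 m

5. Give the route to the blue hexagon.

turn left 14°, forward 5.7 m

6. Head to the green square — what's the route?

turn left 46°, forward 2.8 m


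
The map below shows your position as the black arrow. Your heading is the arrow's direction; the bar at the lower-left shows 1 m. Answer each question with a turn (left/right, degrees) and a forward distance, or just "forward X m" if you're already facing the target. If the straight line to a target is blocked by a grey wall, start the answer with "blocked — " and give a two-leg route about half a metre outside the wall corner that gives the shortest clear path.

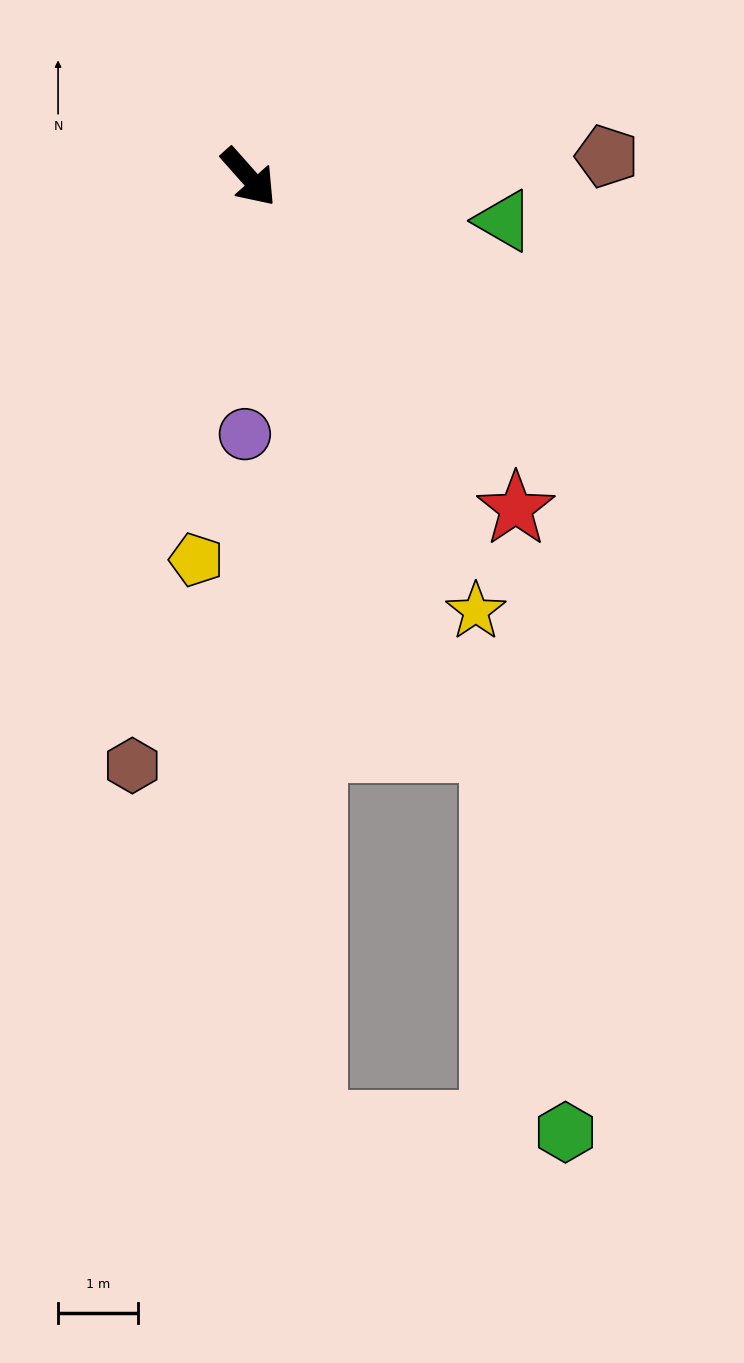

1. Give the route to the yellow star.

turn right 14°, forward 6.1 m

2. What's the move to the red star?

turn right 3°, forward 5.3 m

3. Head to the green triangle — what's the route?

turn left 39°, forward 3.2 m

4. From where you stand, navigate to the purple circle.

turn right 42°, forward 3.2 m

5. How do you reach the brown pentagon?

turn left 52°, forward 4.5 m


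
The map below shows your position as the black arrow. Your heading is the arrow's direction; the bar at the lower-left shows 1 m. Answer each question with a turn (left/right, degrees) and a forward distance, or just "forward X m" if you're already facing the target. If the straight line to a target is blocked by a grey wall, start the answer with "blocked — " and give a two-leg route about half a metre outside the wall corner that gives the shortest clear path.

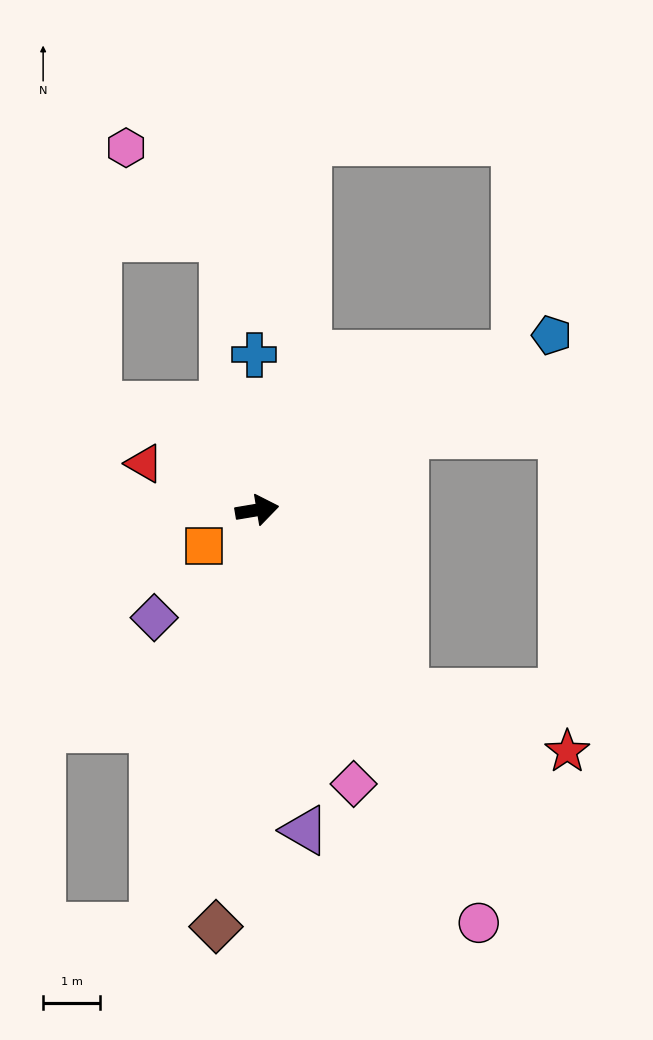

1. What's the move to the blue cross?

turn left 82°, forward 2.7 m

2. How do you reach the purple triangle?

turn right 91°, forward 5.7 m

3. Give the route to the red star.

blocked — turn right 61°, forward 4.1 m, then turn left 31°, forward 3.1 m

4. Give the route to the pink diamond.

turn right 80°, forward 5.1 m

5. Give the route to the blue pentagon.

turn left 21°, forward 6.0 m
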